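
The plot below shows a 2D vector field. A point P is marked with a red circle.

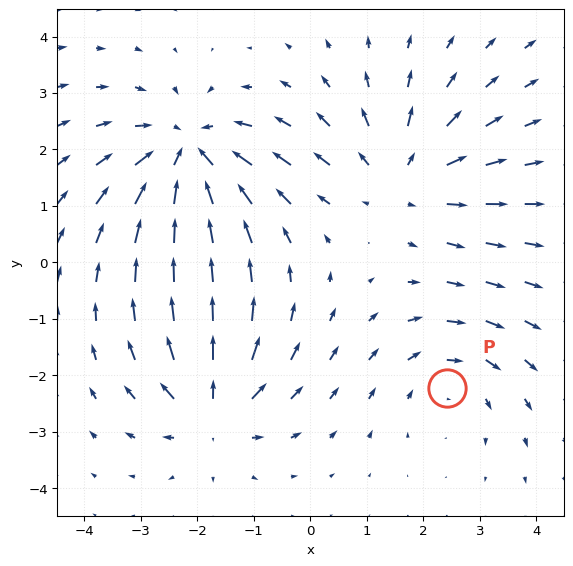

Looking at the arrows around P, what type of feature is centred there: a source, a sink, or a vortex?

At P (2.4, -2.2) the arrows circulate clockwise. Divergence ≈0, curl about -2 — near-zero divergence with nonzero curl is a vortex.

vortex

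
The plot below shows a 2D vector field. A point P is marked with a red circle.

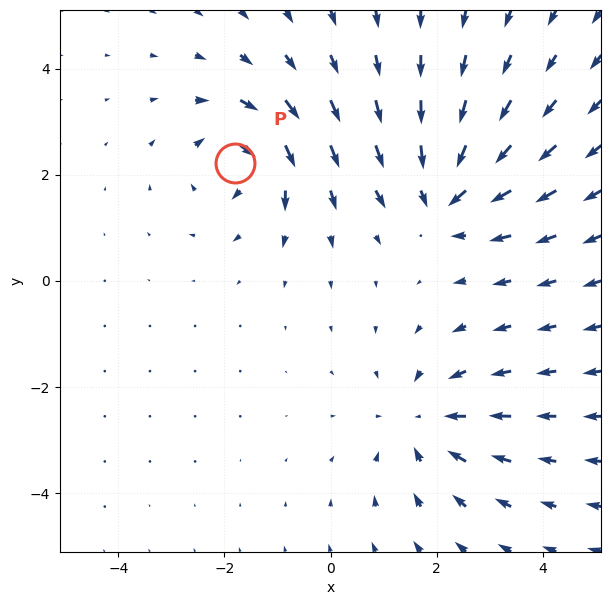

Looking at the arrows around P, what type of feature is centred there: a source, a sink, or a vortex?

vortex

At P (-1.8, 2.2) the arrows circulate clockwise. Divergence ≈0, curl about -4 — near-zero divergence with nonzero curl is a vortex.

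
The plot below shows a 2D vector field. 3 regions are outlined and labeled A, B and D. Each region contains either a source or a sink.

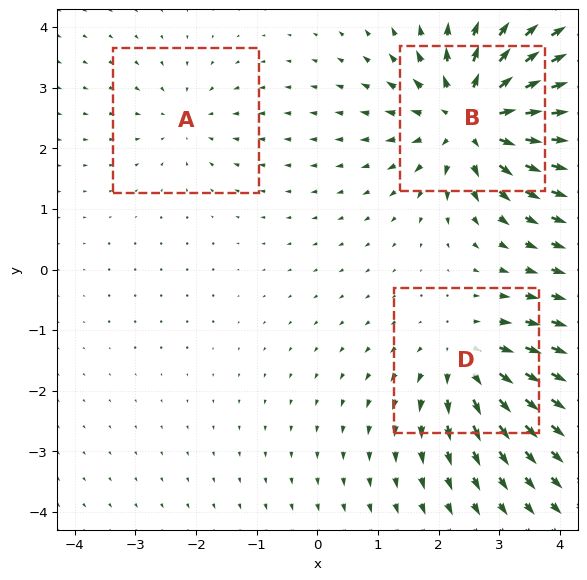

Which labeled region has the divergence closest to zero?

A

Divergence at each region's feature centre — A: about -2, B: about +6, D: about +4. Region A is closest to zero.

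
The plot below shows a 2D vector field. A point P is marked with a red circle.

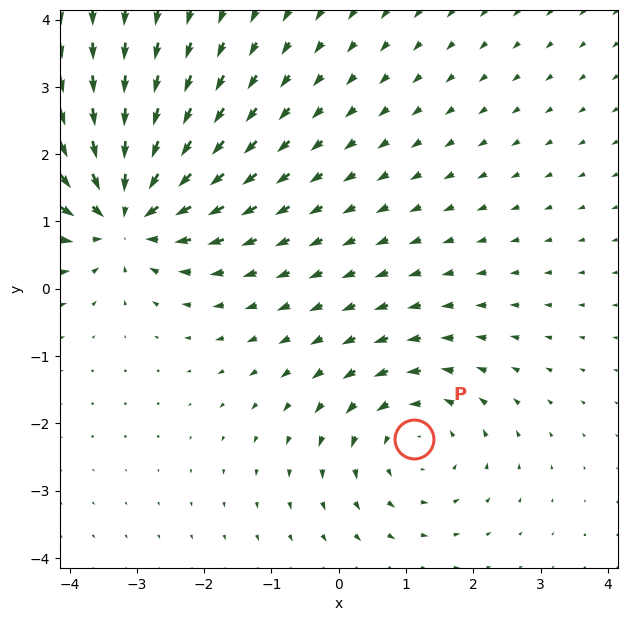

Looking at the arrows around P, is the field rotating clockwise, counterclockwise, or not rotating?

counterclockwise

Near P at (1.1, -2.2) the arrows circulate counterclockwise. The curl (z-component) there is about +3; positive curl means counterclockwise rotation.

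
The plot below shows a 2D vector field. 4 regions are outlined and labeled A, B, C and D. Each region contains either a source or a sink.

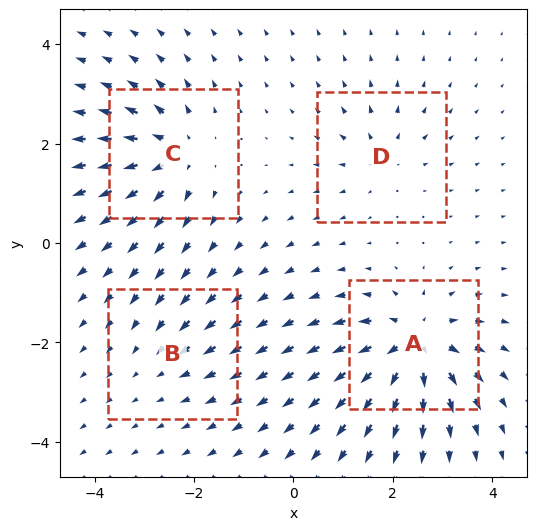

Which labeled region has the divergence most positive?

Divergence at each region's feature centre — A: about +8, B: about -3, C: about +6, D: about +4. Region A is most positive.

A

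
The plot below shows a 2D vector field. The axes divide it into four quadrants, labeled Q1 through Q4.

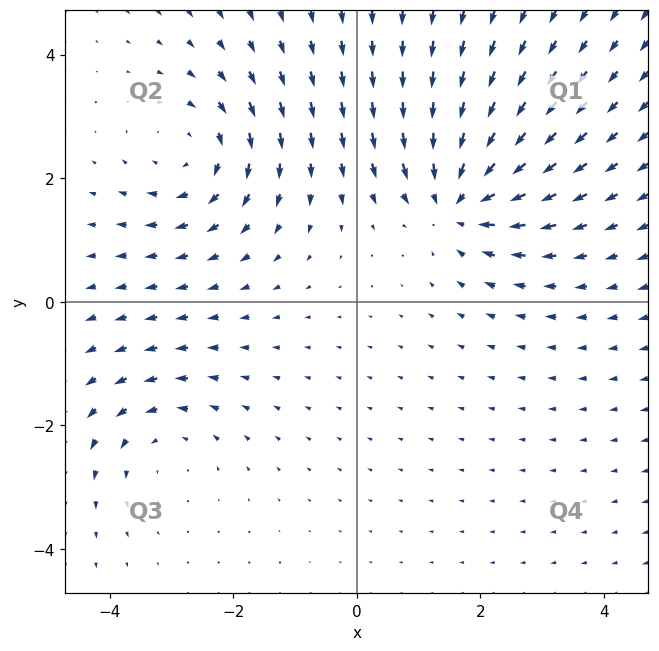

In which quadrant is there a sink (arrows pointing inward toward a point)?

Q1

The sink sits at approximately (1.7, 1.7), which lies in quadrant Q1. The divergence there is about -5, negative as expected for a sink.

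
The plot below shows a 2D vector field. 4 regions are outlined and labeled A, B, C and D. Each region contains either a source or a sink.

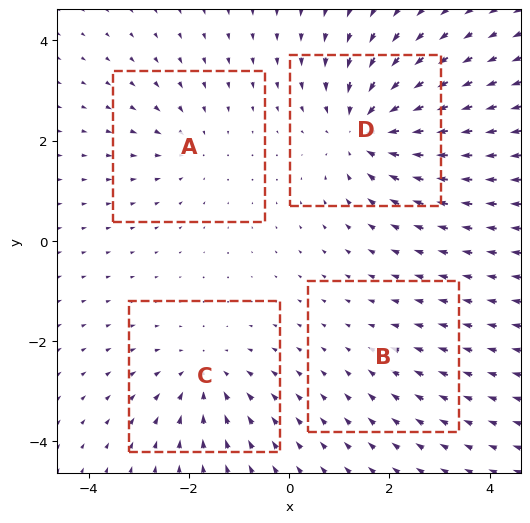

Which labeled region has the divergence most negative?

D

Divergence at each region's feature centre — A: about -3, B: about -2, C: about -4, D: about -7. Region D is most negative.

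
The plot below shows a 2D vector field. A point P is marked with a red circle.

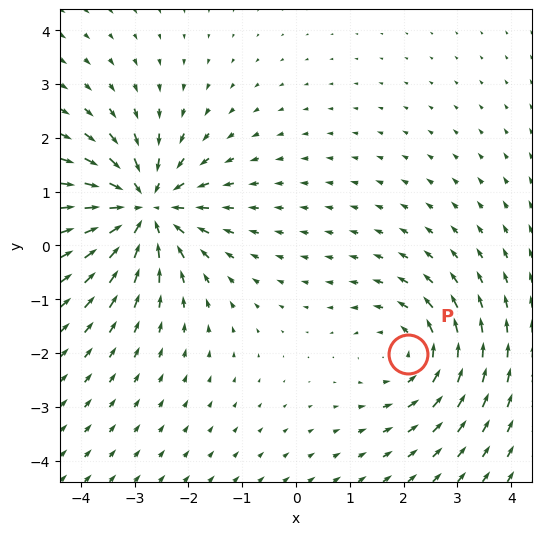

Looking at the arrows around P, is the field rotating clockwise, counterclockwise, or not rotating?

Near P at (2.1, -2.0) the arrows circulate counterclockwise. The curl (z-component) there is about +3; positive curl means counterclockwise rotation.

counterclockwise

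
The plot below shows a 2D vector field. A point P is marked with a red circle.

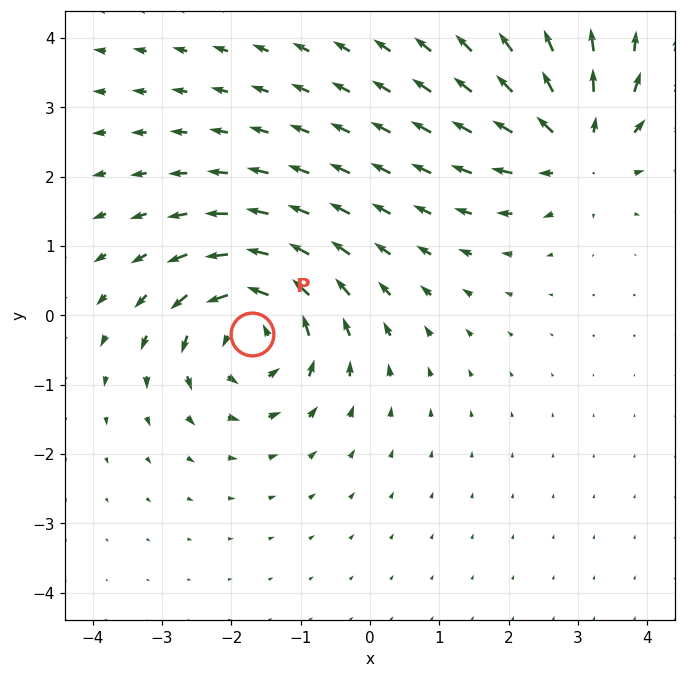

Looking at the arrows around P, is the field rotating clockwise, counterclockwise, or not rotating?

Near P at (-1.7, -0.3) the arrows circulate counterclockwise. The curl (z-component) there is about +6; positive curl means counterclockwise rotation.

counterclockwise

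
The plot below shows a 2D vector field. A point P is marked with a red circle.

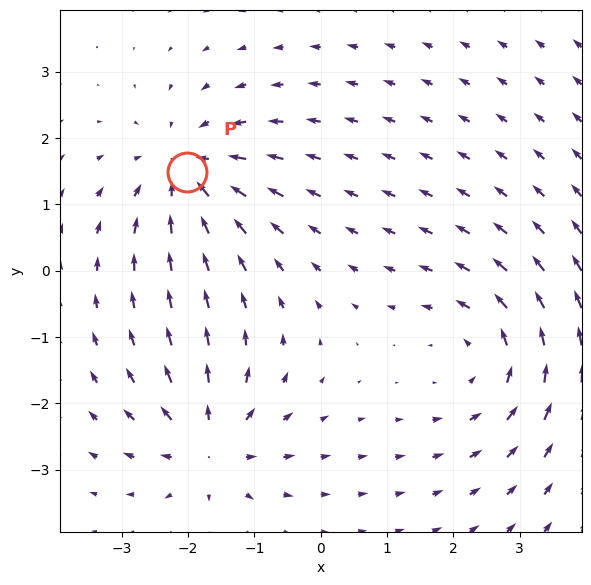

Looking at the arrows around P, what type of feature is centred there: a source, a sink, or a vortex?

At P (-2.0, 1.5) the arrows converge inward. Divergence about -4, curl ≈0 — negative divergence with near-zero curl is a sink.

sink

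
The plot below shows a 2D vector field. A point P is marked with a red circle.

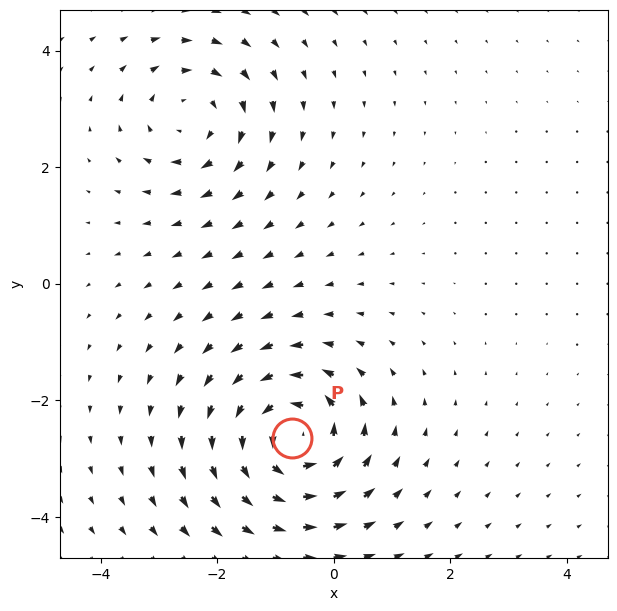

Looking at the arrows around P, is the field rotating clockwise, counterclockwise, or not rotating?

Near P at (-0.7, -2.6) the arrows circulate counterclockwise. The curl (z-component) there is about +6; positive curl means counterclockwise rotation.

counterclockwise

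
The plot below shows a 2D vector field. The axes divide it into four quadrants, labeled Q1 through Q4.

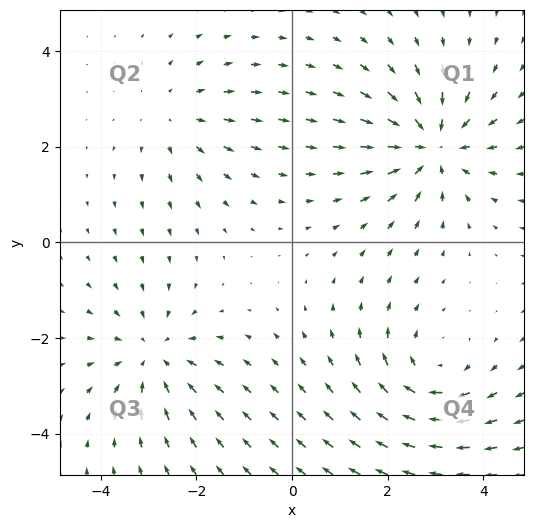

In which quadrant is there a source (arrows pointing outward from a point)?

Q2

The source sits at approximately (-2.5, 2.6), which lies in quadrant Q2. The divergence there is about +2, positive as expected for a source.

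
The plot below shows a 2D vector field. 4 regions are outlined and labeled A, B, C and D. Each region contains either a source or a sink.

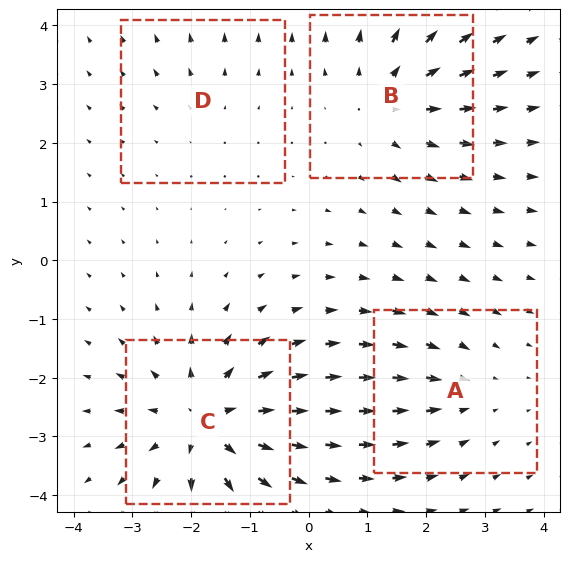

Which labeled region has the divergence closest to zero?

D

Divergence at each region's feature centre — A: about -3, B: about +5, C: about +7, D: about +2. Region D is closest to zero.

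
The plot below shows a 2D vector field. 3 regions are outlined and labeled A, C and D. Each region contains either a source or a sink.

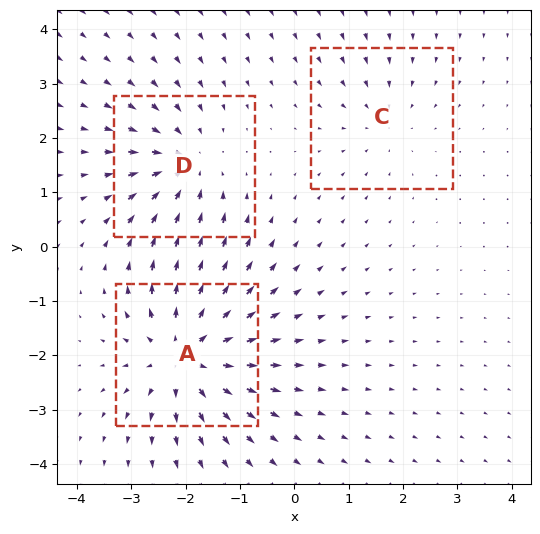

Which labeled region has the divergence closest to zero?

Divergence at each region's feature centre — A: about +5, C: about -2, D: about -3. Region C is closest to zero.

C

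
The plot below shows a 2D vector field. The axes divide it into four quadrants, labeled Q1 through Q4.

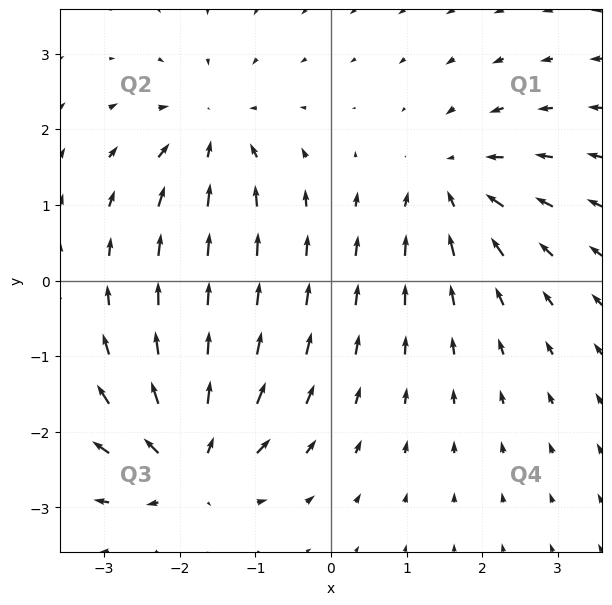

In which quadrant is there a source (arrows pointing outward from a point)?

The source sits at approximately (-1.9, -2.4), which lies in quadrant Q3. The divergence there is about +6, positive as expected for a source.

Q3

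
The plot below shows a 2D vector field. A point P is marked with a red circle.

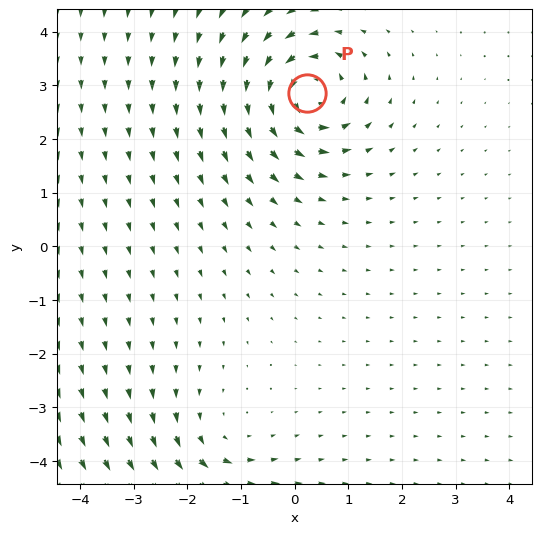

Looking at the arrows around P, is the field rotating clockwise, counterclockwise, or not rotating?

Near P at (0.2, 2.9) the arrows circulate counterclockwise. The curl (z-component) there is about +7; positive curl means counterclockwise rotation.

counterclockwise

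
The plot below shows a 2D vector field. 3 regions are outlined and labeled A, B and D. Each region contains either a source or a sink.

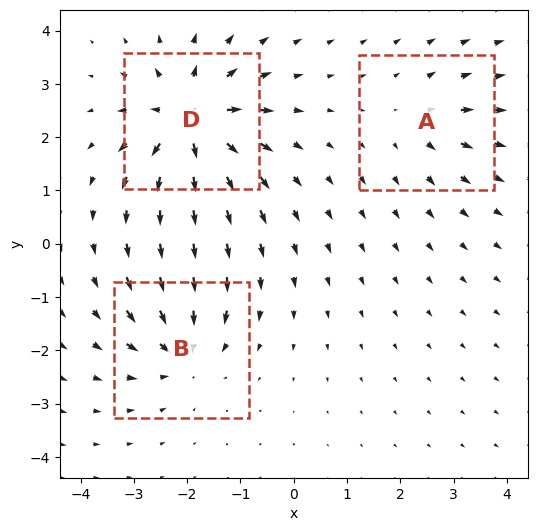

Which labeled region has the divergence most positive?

Divergence at each region's feature centre — A: about +2, B: about -4, D: about +6. Region D is most positive.

D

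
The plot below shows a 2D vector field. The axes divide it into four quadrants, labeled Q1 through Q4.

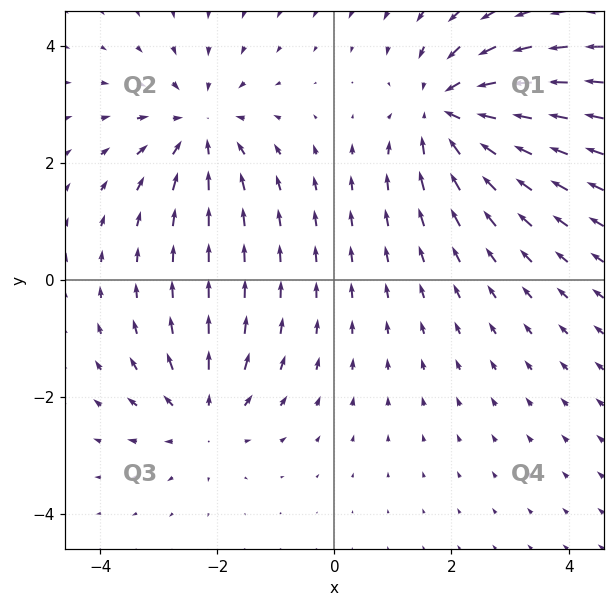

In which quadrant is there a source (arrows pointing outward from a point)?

The source sits at approximately (-2.2, -2.3), which lies in quadrant Q3. The divergence there is about +3, positive as expected for a source.

Q3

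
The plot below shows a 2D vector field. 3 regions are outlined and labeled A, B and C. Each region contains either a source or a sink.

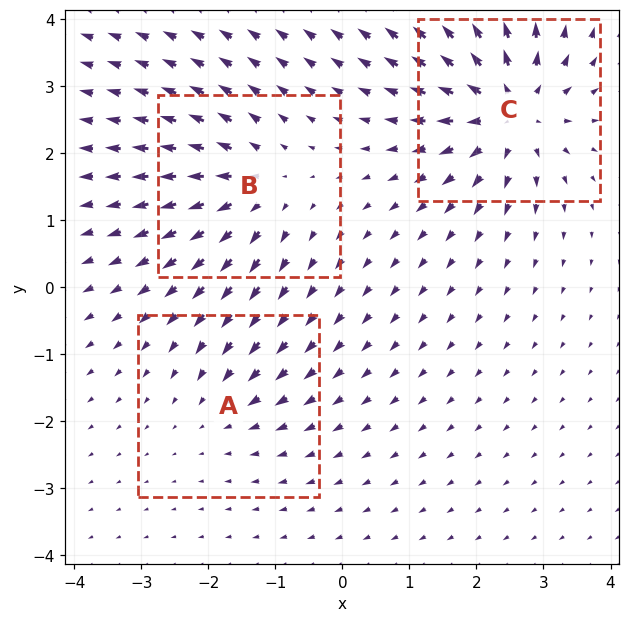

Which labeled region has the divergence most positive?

C

Divergence at each region's feature centre — A: about -2, B: about +4, C: about +6. Region C is most positive.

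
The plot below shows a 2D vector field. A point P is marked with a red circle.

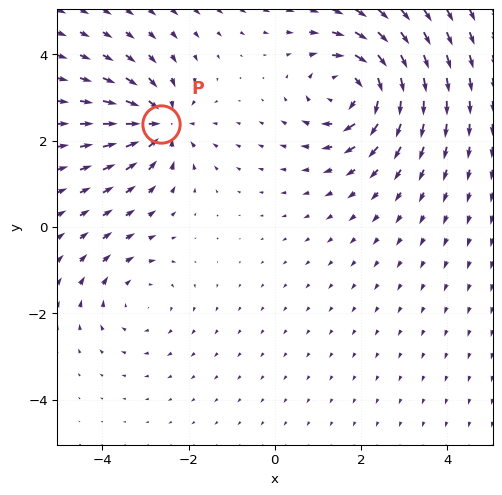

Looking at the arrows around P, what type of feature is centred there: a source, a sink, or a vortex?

At P (-2.6, 2.4) the arrows converge inward. Divergence about -5, curl ≈0 — negative divergence with near-zero curl is a sink.

sink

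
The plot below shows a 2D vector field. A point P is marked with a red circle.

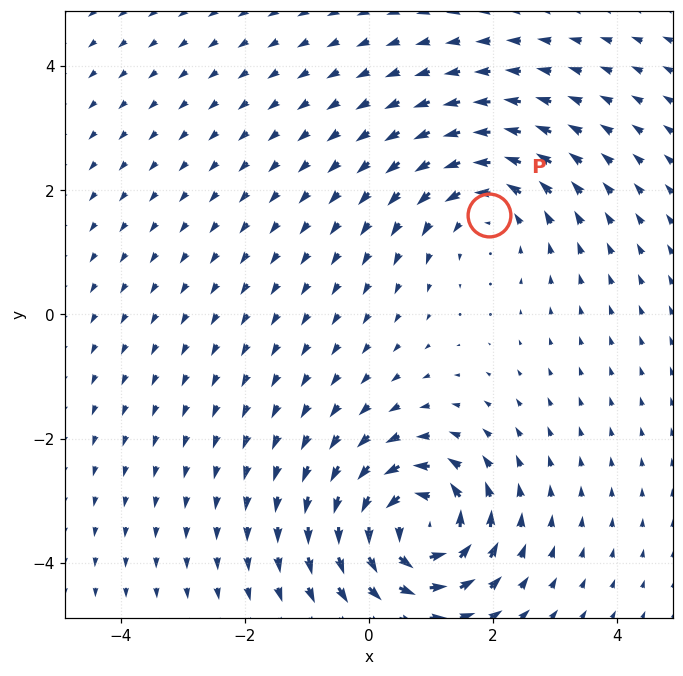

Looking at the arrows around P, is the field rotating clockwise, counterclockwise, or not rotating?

counterclockwise

Near P at (1.9, 1.6) the arrows circulate counterclockwise. The curl (z-component) there is about +3; positive curl means counterclockwise rotation.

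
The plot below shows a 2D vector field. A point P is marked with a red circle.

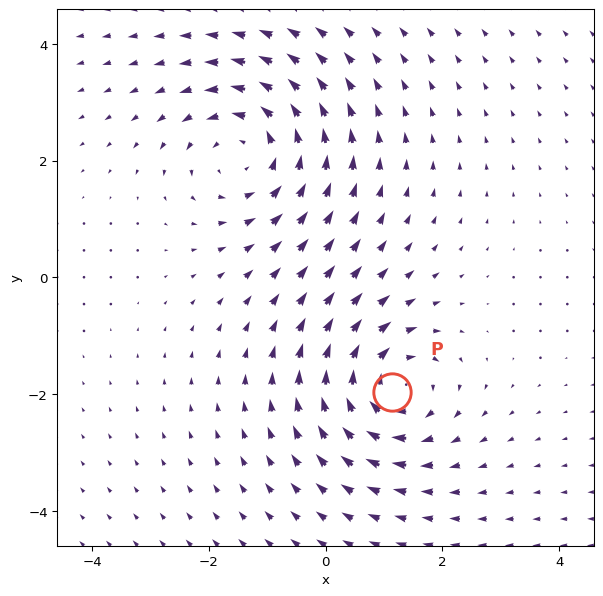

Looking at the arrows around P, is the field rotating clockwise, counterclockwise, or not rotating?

Near P at (1.1, -2.0) the arrows circulate clockwise. The curl (z-component) there is about -5; negative curl means clockwise rotation.

clockwise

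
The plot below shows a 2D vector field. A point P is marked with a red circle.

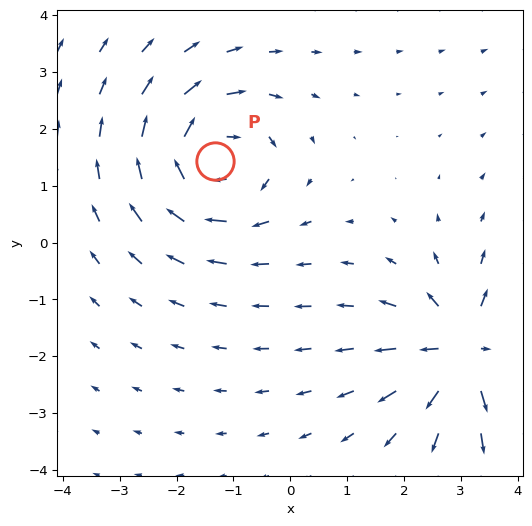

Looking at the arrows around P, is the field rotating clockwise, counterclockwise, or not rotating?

clockwise

Near P at (-1.3, 1.4) the arrows circulate clockwise. The curl (z-component) there is about -5; negative curl means clockwise rotation.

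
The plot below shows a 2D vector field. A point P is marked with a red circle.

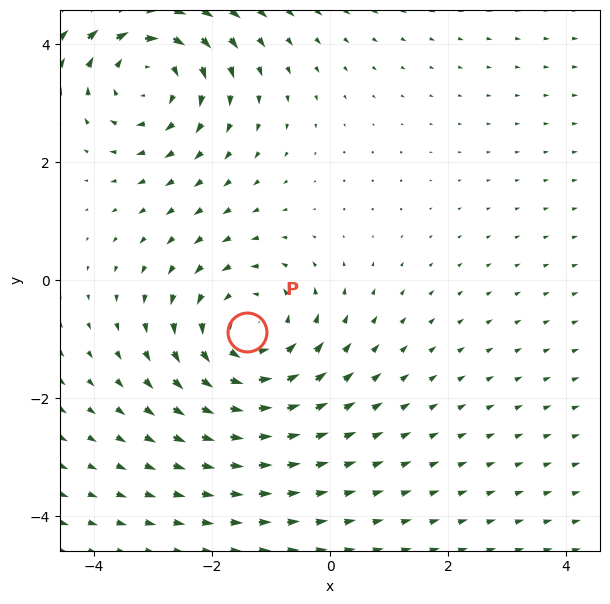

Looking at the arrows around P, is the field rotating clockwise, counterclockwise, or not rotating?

Near P at (-1.4, -0.9) the arrows circulate counterclockwise. The curl (z-component) there is about +2; positive curl means counterclockwise rotation.

counterclockwise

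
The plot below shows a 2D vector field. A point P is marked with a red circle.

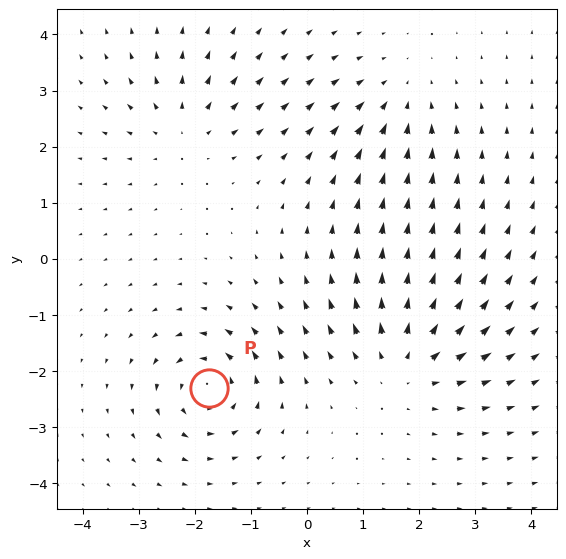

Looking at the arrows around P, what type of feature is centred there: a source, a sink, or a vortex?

vortex

At P (-1.7, -2.3) the arrows circulate counterclockwise. Divergence ≈0, curl about +6 — near-zero divergence with nonzero curl is a vortex.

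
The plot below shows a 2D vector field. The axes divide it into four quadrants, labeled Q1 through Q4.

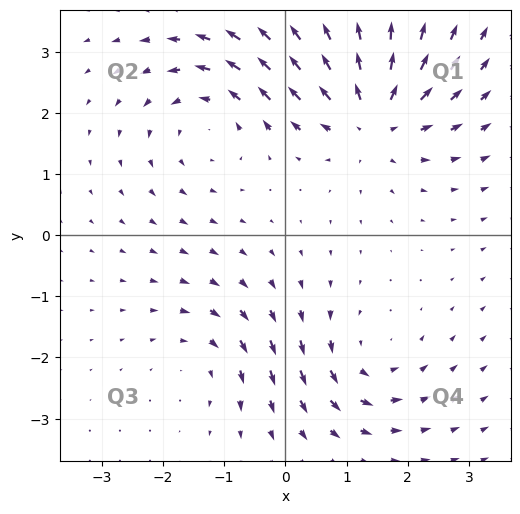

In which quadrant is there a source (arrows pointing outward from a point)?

Q1

The source sits at approximately (1.4, 2.0), which lies in quadrant Q1. The divergence there is about +5, positive as expected for a source.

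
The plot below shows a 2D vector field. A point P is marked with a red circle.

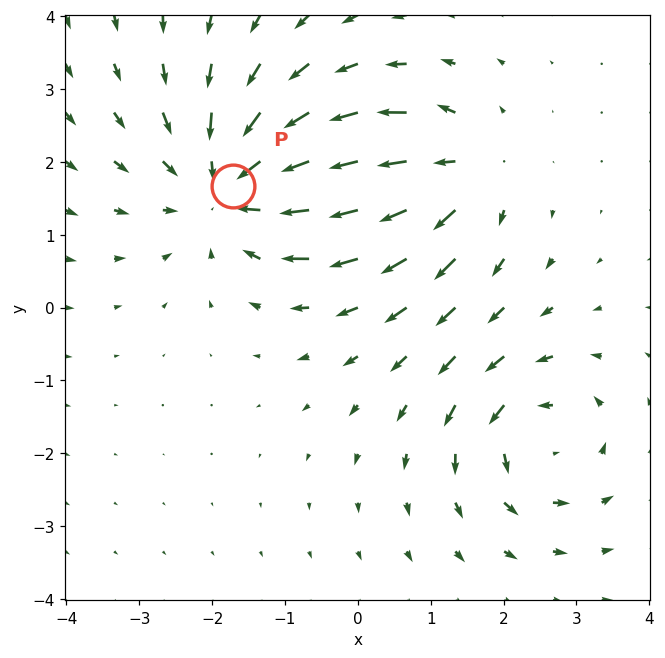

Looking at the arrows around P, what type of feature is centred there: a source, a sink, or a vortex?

At P (-1.7, 1.7) the arrows converge inward. Divergence about -4, curl ≈0 — negative divergence with near-zero curl is a sink.

sink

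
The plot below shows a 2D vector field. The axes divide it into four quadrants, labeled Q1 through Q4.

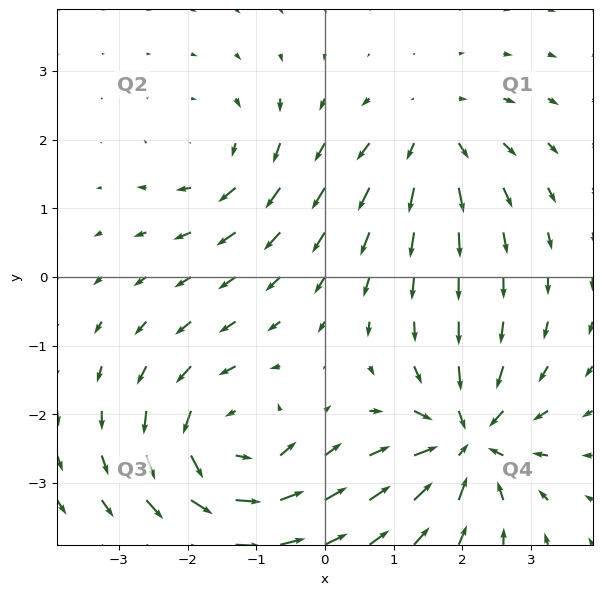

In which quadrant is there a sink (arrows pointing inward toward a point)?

The sink sits at approximately (2.1, -2.4), which lies in quadrant Q4. The divergence there is about -6, negative as expected for a sink.

Q4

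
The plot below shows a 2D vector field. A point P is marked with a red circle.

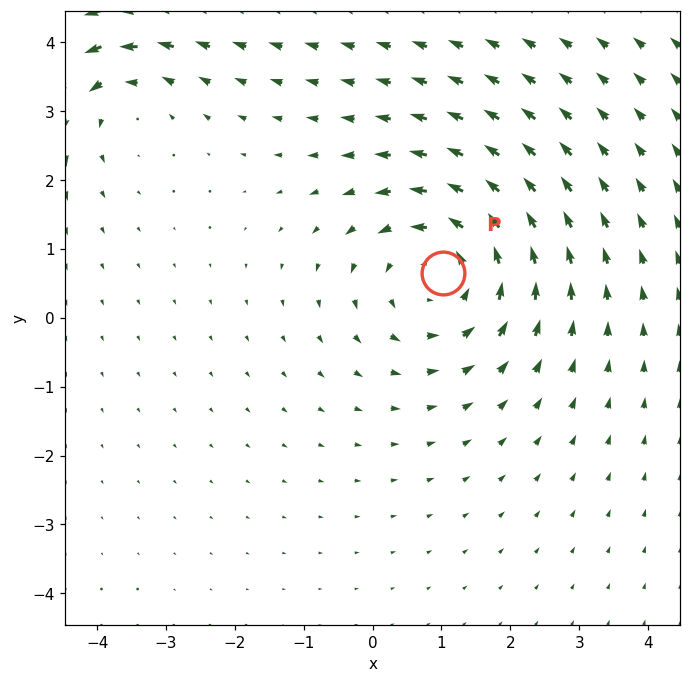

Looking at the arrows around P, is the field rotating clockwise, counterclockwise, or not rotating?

counterclockwise

Near P at (1.0, 0.6) the arrows circulate counterclockwise. The curl (z-component) there is about +3; positive curl means counterclockwise rotation.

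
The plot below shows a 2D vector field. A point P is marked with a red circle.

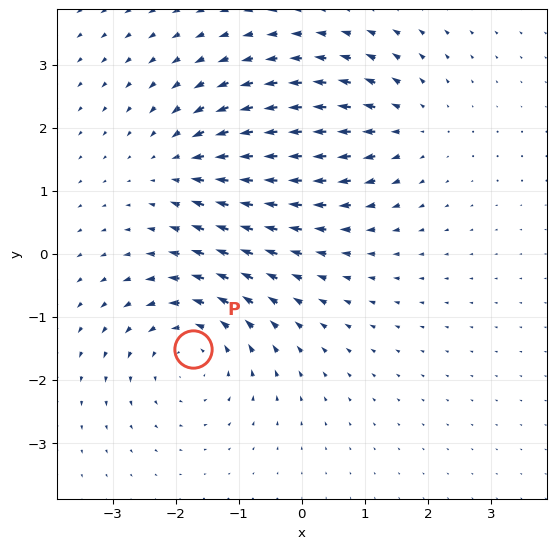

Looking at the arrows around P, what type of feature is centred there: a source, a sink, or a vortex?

At P (-1.7, -1.5) the arrows circulate counterclockwise. Divergence ≈0, curl about +4 — near-zero divergence with nonzero curl is a vortex.

vortex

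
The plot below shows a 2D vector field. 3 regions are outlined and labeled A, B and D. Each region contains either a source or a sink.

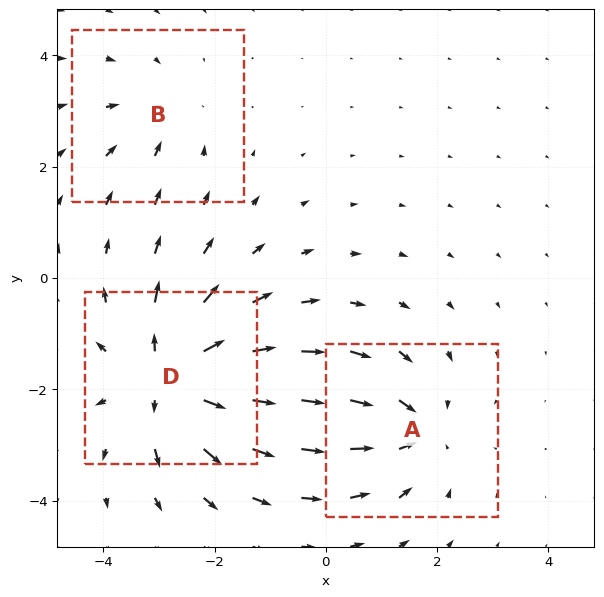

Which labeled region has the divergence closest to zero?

B

Divergence at each region's feature centre — A: about -3, B: about -2, D: about +5. Region B is closest to zero.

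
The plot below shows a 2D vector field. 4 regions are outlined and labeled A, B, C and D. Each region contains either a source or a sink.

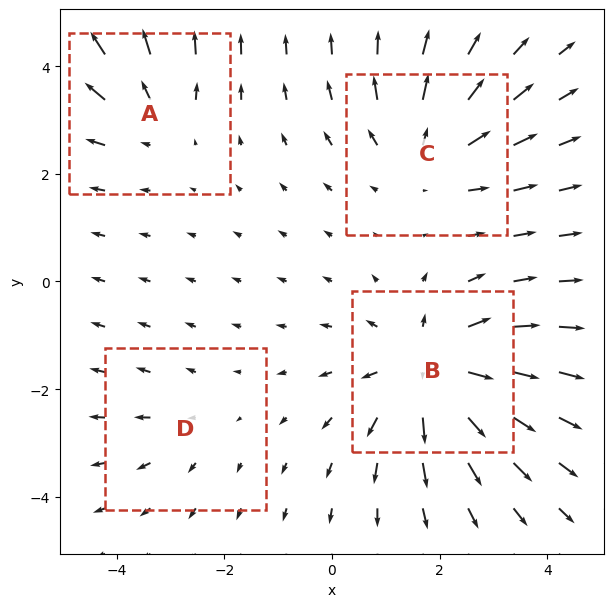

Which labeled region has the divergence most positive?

Divergence at each region's feature centre — A: about +3, B: about +6, C: about +4, D: about +2. Region B is most positive.

B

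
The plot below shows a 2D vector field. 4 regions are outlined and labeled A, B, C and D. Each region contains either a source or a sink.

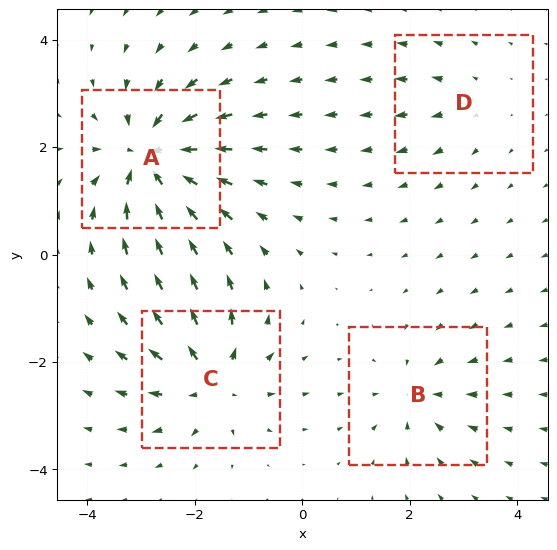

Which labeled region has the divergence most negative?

A

Divergence at each region's feature centre — A: about -8, B: about -4, C: about +6, D: about +2. Region A is most negative.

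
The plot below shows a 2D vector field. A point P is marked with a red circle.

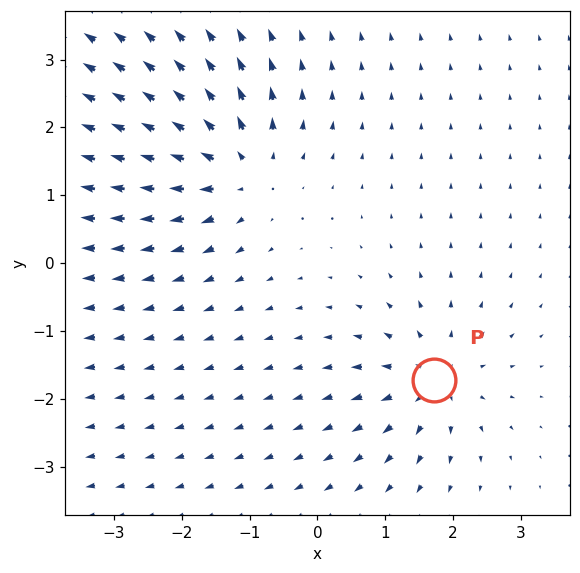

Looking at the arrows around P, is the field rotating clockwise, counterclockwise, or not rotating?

not rotating

Near P at (1.7, -1.7) the arrows show no circulation. The curl there is ≈0.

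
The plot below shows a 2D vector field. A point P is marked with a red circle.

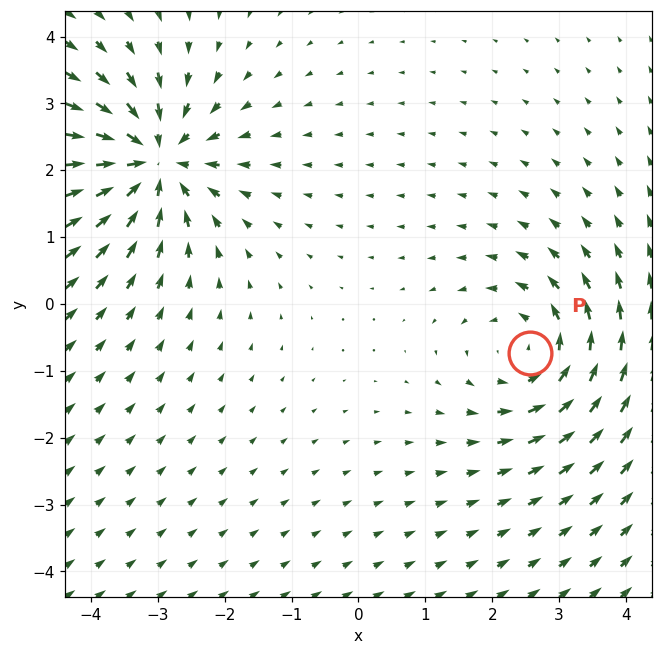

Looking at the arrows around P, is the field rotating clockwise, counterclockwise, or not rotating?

counterclockwise

Near P at (2.6, -0.7) the arrows circulate counterclockwise. The curl (z-component) there is about +3; positive curl means counterclockwise rotation.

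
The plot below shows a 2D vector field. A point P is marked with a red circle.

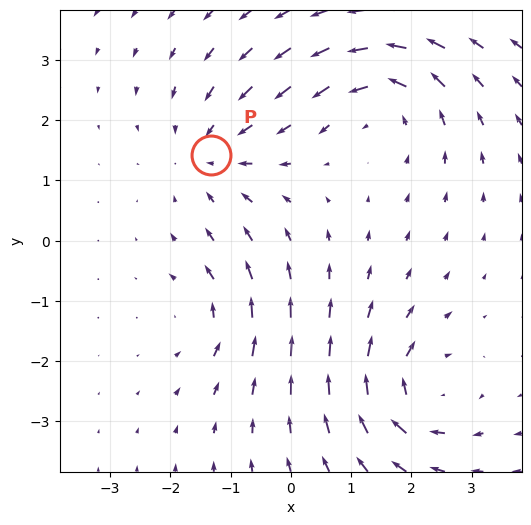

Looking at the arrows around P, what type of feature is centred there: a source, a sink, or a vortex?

At P (-1.3, 1.4) the arrows converge inward. Divergence about -4, curl ≈0 — negative divergence with near-zero curl is a sink.

sink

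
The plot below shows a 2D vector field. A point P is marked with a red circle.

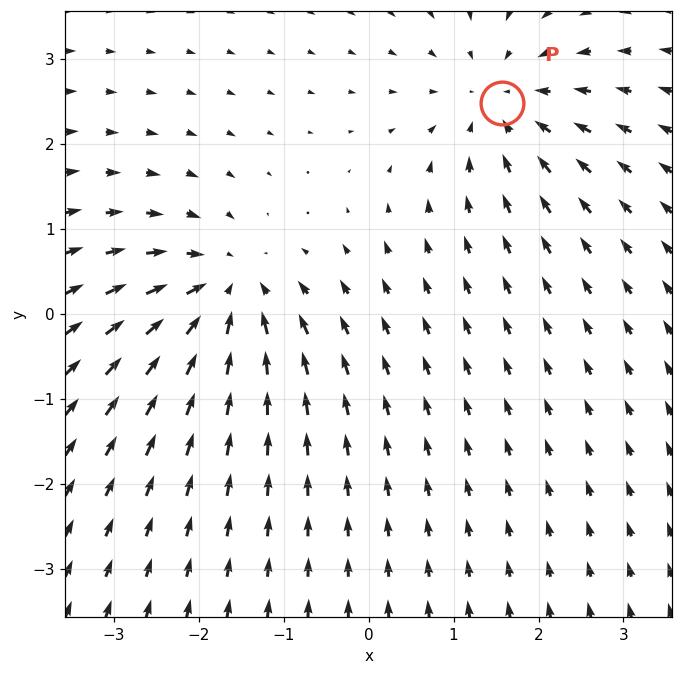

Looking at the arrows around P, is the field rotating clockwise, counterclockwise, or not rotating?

Near P at (1.6, 2.5) the arrows show no circulation. The curl there is ≈0.

not rotating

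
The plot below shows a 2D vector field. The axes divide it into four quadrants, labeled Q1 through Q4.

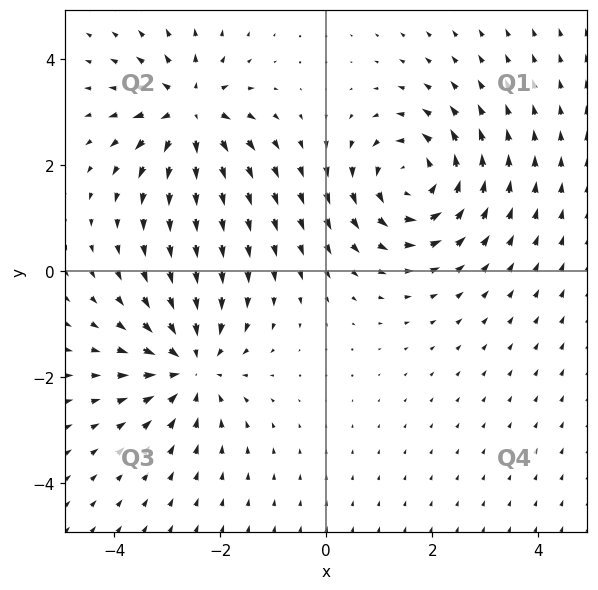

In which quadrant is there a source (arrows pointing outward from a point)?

The source sits at approximately (-2.6, 3.0), which lies in quadrant Q2. The divergence there is about +4, positive as expected for a source.

Q2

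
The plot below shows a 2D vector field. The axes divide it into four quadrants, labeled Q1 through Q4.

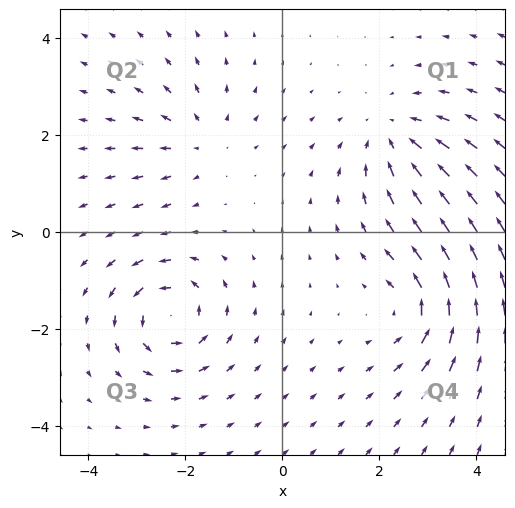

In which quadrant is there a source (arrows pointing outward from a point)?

The source sits at approximately (-1.6, 1.9), which lies in quadrant Q2. The divergence there is about +3, positive as expected for a source.

Q2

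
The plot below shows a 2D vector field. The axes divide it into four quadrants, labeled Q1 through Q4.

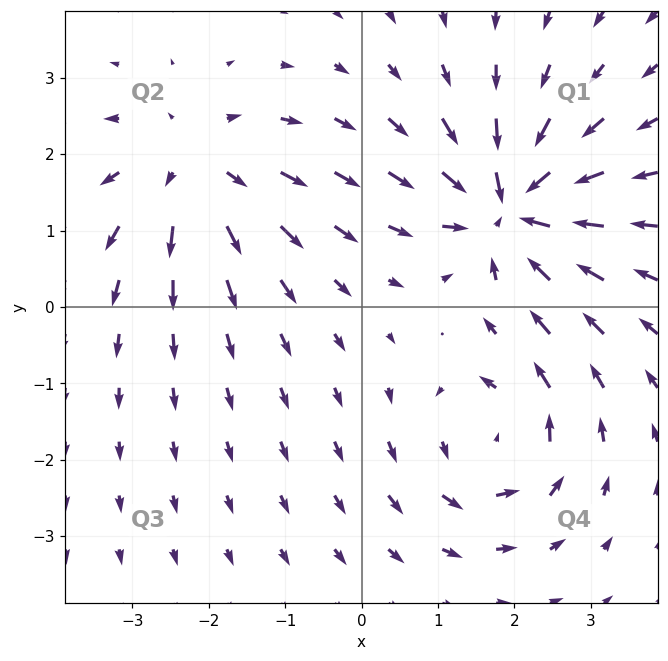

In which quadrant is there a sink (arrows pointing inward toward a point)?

Q1

The sink sits at approximately (1.9, 1.3), which lies in quadrant Q1. The divergence there is about -7, negative as expected for a sink.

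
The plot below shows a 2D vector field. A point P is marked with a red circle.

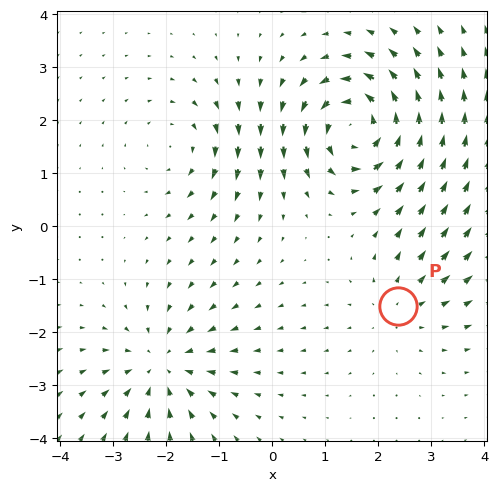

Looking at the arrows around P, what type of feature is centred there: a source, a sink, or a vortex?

source

At P (2.4, -1.5) the arrows spread outward. Divergence about +2, curl ≈0 — positive divergence with near-zero curl is a source.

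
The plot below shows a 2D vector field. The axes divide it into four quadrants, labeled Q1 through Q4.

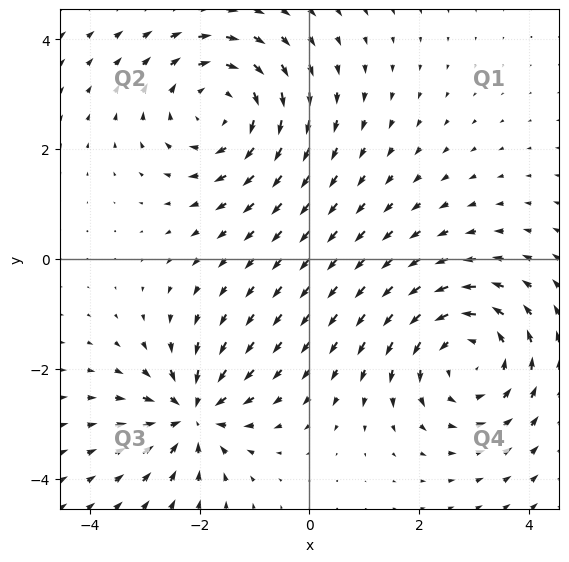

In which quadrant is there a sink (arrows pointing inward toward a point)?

Q3

The sink sits at approximately (-2.1, -2.8), which lies in quadrant Q3. The divergence there is about -5, negative as expected for a sink.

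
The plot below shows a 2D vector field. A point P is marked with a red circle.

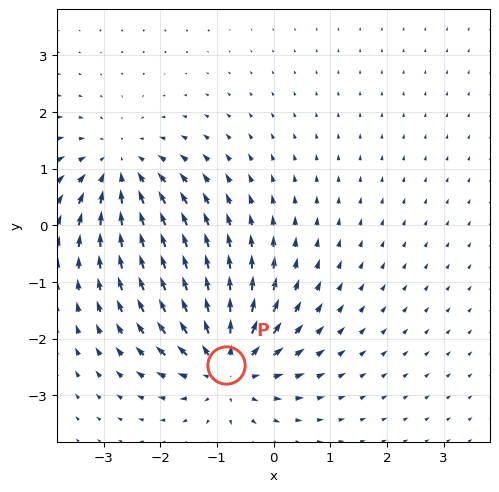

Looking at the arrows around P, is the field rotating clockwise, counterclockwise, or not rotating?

not rotating

Near P at (-0.8, -2.5) the arrows show no circulation. The curl there is ≈0.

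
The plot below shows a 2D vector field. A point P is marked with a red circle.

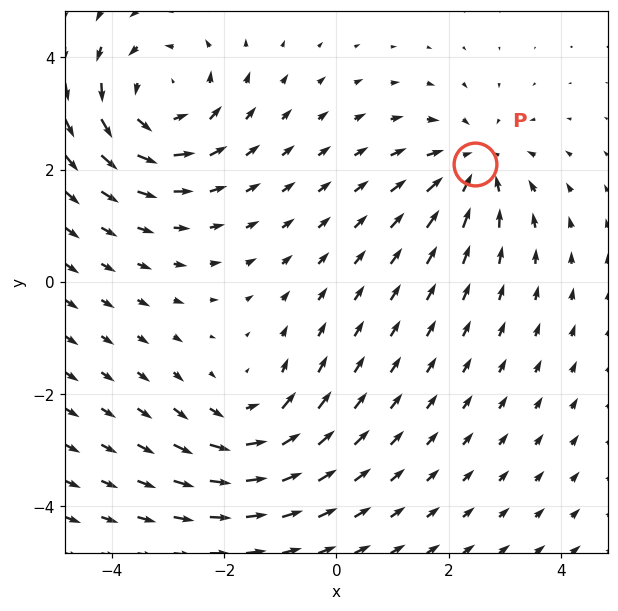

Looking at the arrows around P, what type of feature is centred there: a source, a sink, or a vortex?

sink

At P (2.5, 2.1) the arrows converge inward. Divergence about -4, curl ≈0 — negative divergence with near-zero curl is a sink.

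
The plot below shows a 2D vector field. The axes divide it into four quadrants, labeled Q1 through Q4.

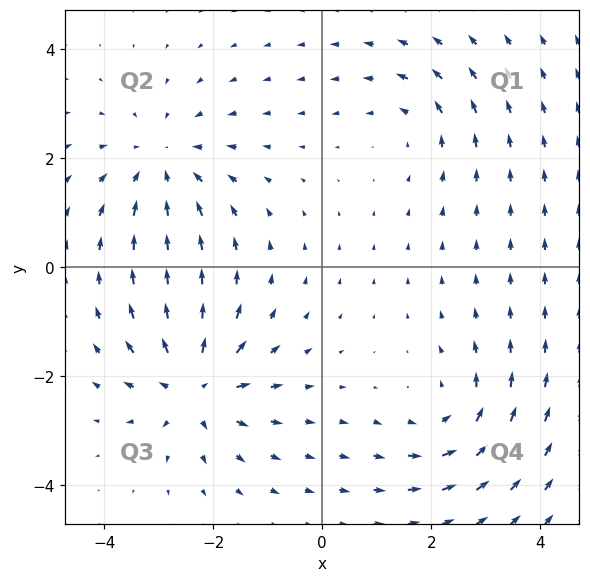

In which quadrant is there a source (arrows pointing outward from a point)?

The source sits at approximately (-2.4, -2.2), which lies in quadrant Q3. The divergence there is about +6, positive as expected for a source.

Q3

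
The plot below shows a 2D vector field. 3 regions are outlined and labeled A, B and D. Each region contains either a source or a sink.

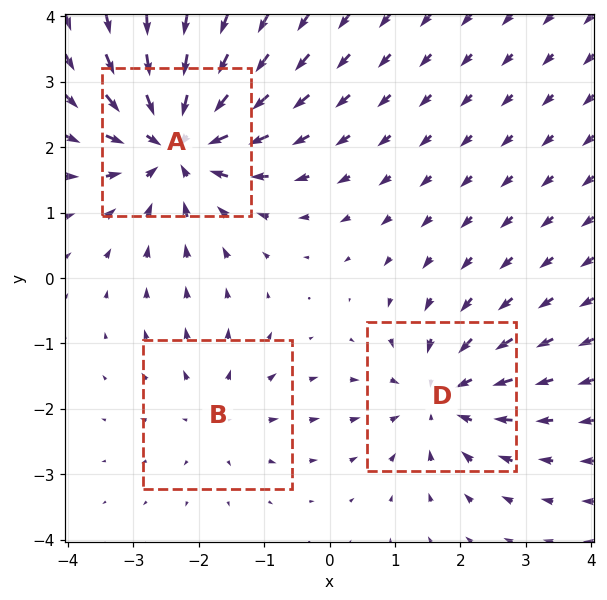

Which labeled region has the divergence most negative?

Divergence at each region's feature centre — A: about -5, B: about +2, D: about -4. Region A is most negative.

A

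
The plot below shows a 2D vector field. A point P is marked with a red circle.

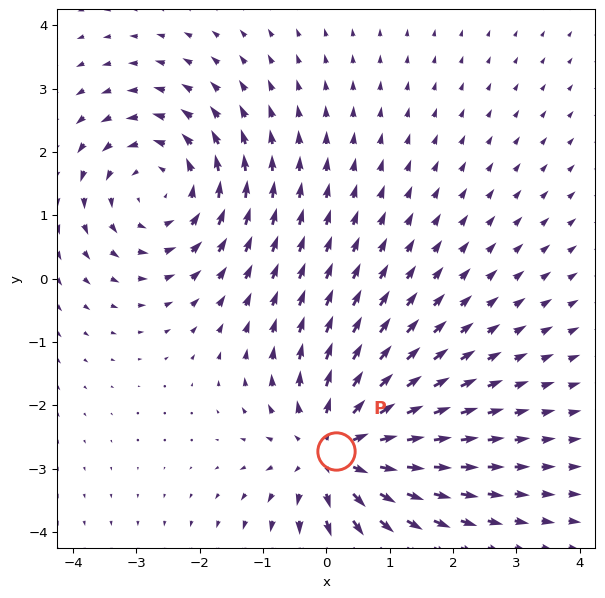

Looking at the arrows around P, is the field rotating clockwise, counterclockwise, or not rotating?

not rotating

Near P at (0.1, -2.7) the arrows show no circulation. The curl there is ≈0.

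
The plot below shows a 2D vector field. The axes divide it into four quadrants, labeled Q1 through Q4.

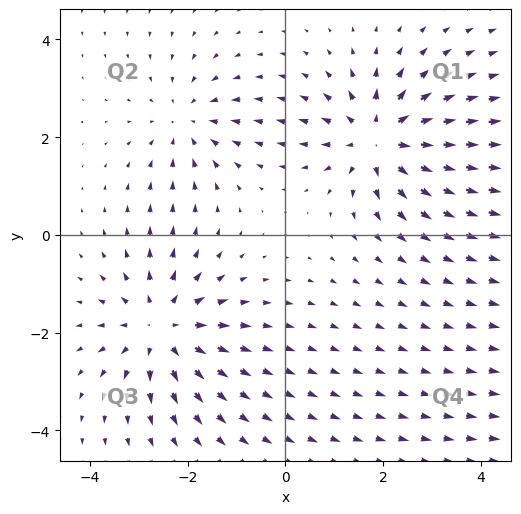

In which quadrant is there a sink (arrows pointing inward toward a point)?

Q2

The sink sits at approximately (-2.0, 2.3), which lies in quadrant Q2. The divergence there is about -3, negative as expected for a sink.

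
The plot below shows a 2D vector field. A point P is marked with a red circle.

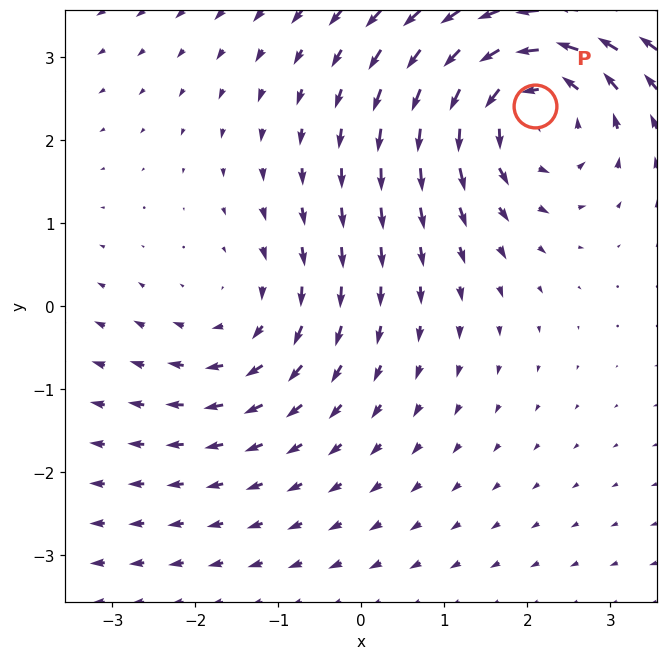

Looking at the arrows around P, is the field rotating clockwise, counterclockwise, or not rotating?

counterclockwise

Near P at (2.1, 2.4) the arrows circulate counterclockwise. The curl (z-component) there is about +4; positive curl means counterclockwise rotation.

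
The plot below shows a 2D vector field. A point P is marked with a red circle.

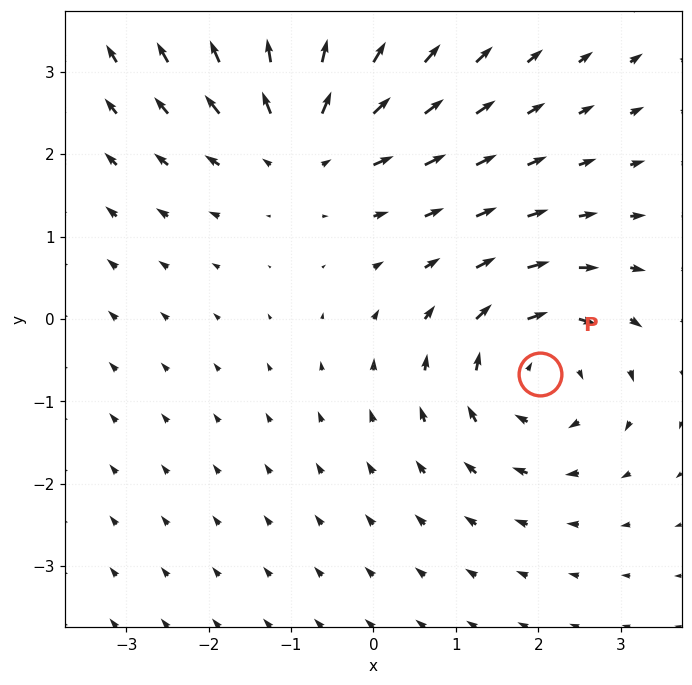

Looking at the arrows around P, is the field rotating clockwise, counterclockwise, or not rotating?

Near P at (2.0, -0.7) the arrows circulate clockwise. The curl (z-component) there is about -3; negative curl means clockwise rotation.

clockwise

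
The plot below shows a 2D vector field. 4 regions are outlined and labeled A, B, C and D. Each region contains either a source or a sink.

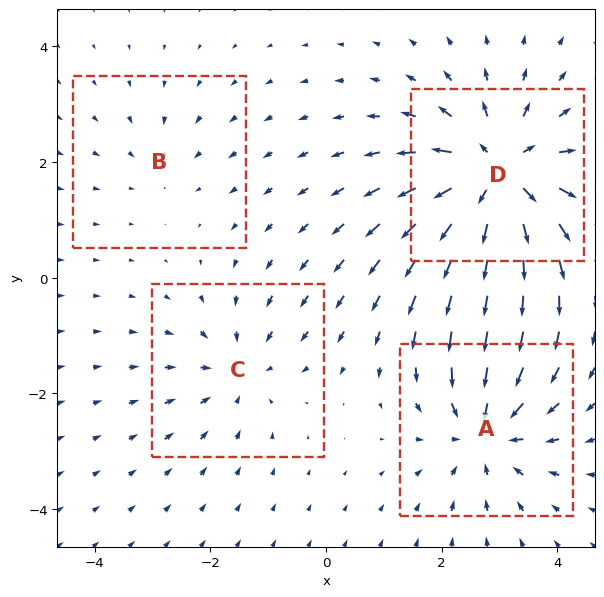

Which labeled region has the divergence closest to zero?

B

Divergence at each region's feature centre — A: about -5, B: about -2, C: about -3, D: about +7. Region B is closest to zero.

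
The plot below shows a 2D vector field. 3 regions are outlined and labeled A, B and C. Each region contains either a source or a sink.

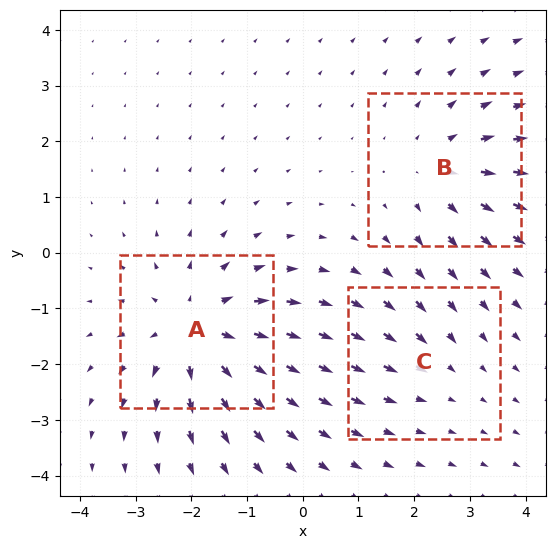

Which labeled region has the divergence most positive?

A

Divergence at each region's feature centre — A: about +5, B: about +3, C: about -2. Region A is most positive.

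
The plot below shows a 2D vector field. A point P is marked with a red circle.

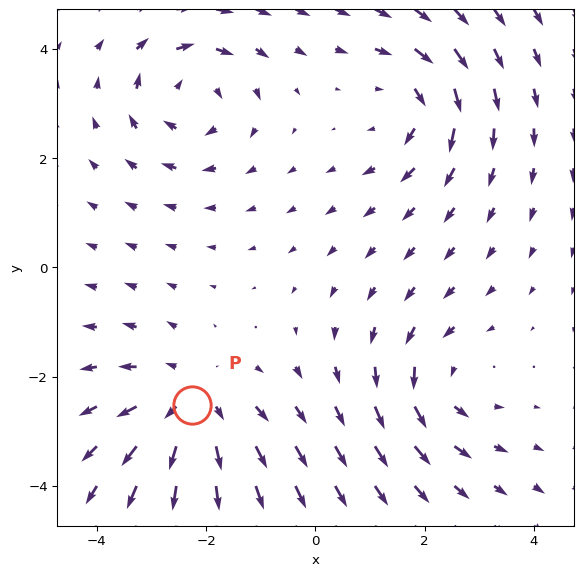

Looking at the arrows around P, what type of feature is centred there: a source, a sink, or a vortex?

At P (-2.3, -2.5) the arrows spread outward. Divergence about +3, curl ≈0 — positive divergence with near-zero curl is a source.

source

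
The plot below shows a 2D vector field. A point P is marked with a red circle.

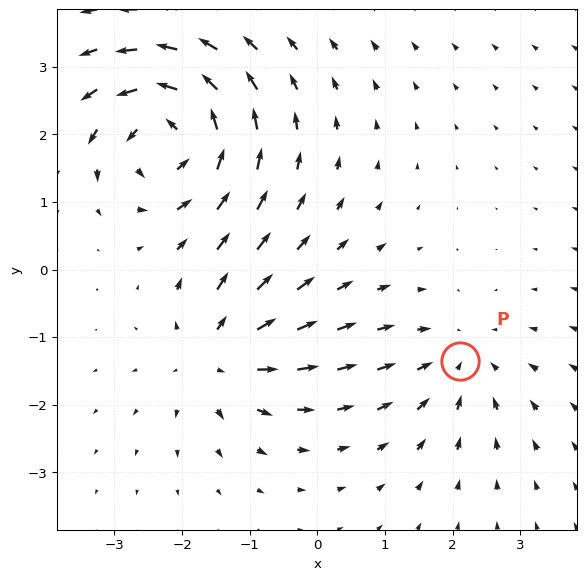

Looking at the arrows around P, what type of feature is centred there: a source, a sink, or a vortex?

sink

At P (2.1, -1.4) the arrows converge inward. Divergence about -3, curl ≈0 — negative divergence with near-zero curl is a sink.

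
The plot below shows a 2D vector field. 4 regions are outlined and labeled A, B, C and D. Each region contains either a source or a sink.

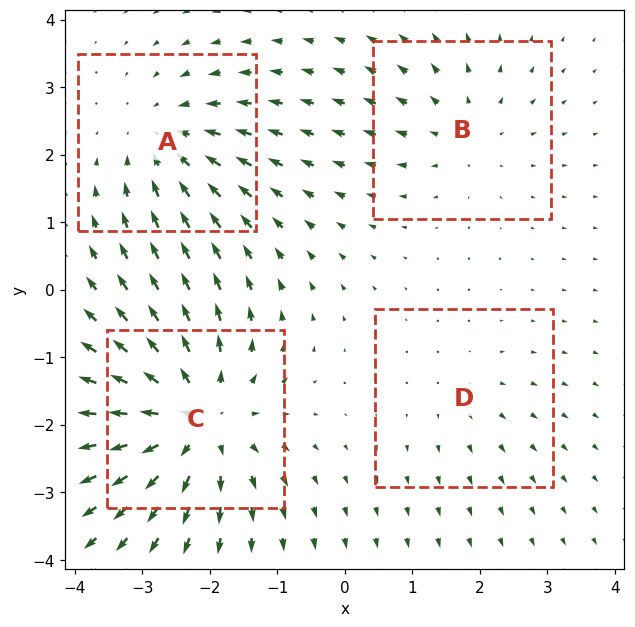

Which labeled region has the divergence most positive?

Divergence at each region's feature centre — A: about -4, B: about +3, C: about +7, D: about +2. Region C is most positive.

C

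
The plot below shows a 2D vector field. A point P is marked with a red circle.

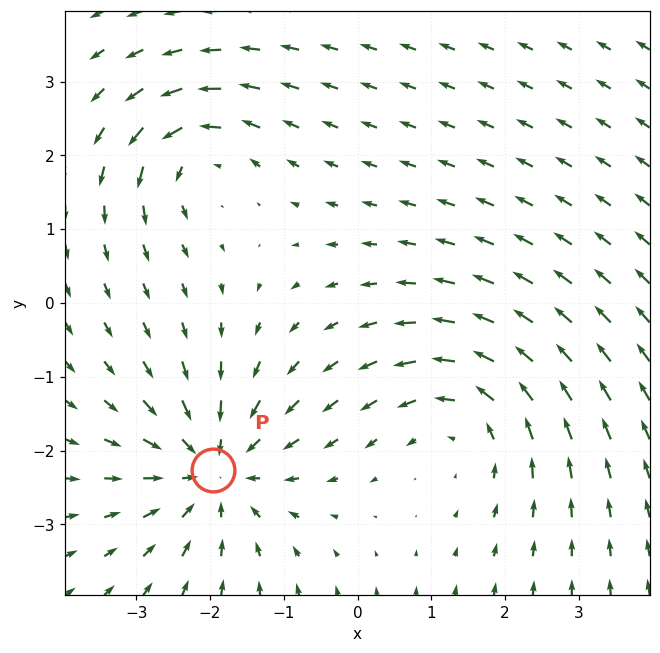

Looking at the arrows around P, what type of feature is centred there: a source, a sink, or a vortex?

At P (-2.0, -2.3) the arrows converge inward. Divergence about -4, curl ≈0 — negative divergence with near-zero curl is a sink.

sink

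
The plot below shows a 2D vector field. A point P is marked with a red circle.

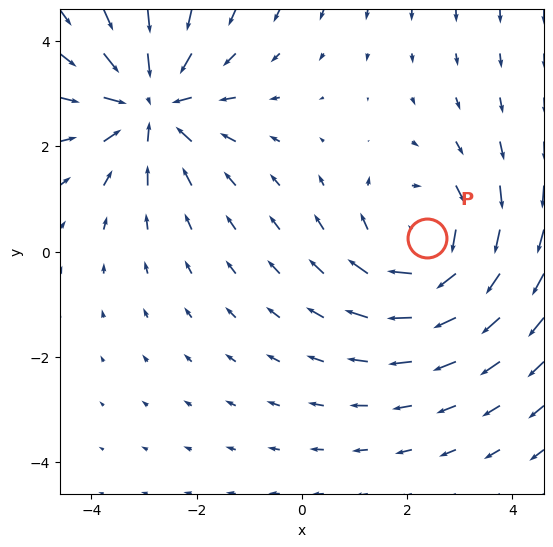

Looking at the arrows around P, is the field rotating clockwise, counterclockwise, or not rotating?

Near P at (2.4, 0.3) the arrows circulate clockwise. The curl (z-component) there is about -3; negative curl means clockwise rotation.

clockwise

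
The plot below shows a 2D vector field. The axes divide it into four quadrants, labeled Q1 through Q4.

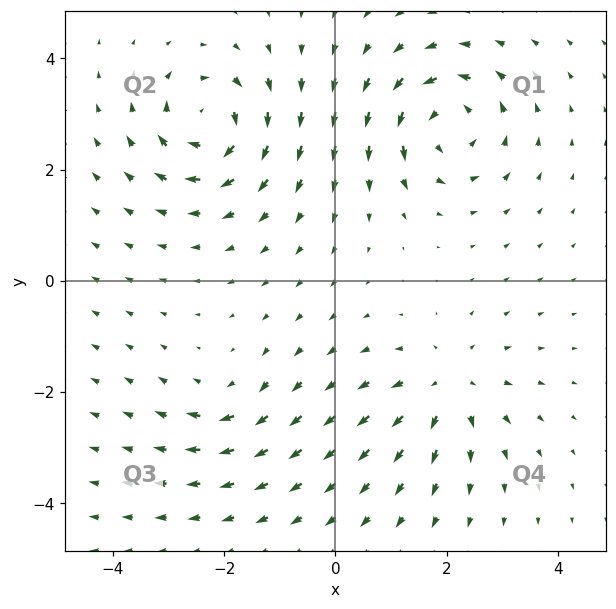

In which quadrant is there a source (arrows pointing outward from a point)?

Q4

The source sits at approximately (2.0, -1.9), which lies in quadrant Q4. The divergence there is about +4, positive as expected for a source.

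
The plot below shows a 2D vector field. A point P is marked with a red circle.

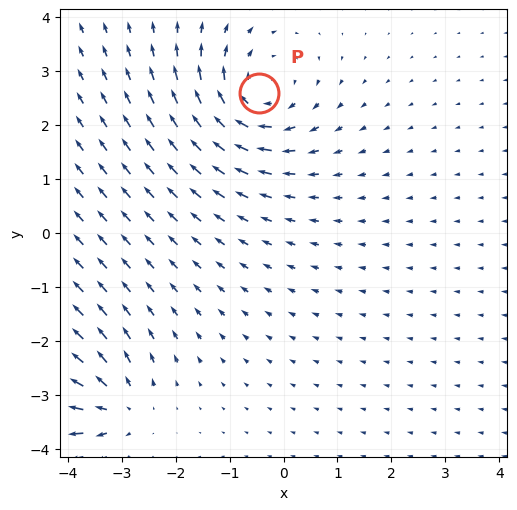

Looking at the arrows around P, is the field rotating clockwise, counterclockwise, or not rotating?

Near P at (-0.5, 2.6) the arrows circulate clockwise. The curl (z-component) there is about -4; negative curl means clockwise rotation.

clockwise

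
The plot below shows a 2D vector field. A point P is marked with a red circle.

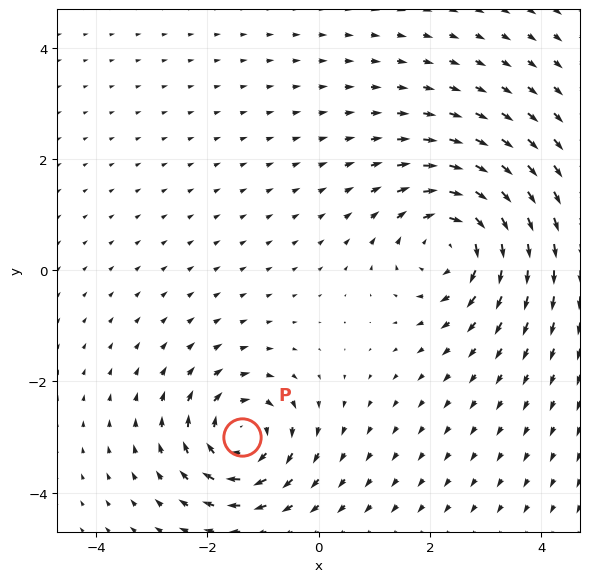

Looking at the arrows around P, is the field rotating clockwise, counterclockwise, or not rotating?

clockwise

Near P at (-1.4, -3.0) the arrows circulate clockwise. The curl (z-component) there is about -6; negative curl means clockwise rotation.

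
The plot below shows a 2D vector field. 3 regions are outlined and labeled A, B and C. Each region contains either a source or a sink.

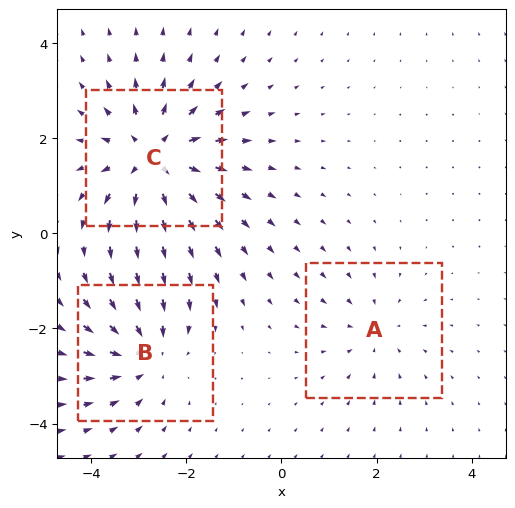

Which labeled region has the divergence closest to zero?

A

Divergence at each region's feature centre — A: about -2, B: about -3, C: about +5. Region A is closest to zero.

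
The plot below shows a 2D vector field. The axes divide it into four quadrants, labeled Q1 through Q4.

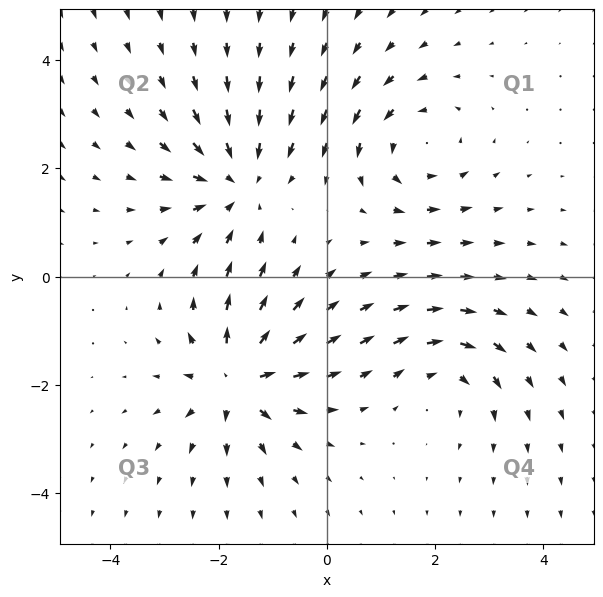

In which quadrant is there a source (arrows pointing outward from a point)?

Q3

The source sits at approximately (-1.7, -1.9), which lies in quadrant Q3. The divergence there is about +6, positive as expected for a source.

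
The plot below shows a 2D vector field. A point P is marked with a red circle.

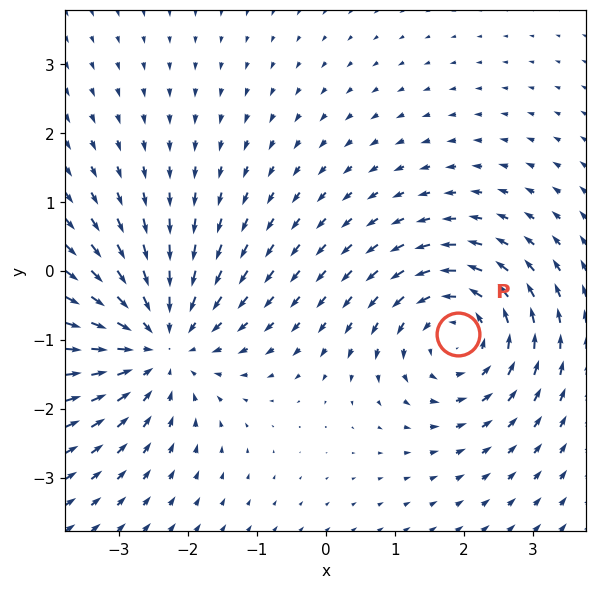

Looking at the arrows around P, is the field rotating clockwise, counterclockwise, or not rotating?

Near P at (1.9, -0.9) the arrows circulate counterclockwise. The curl (z-component) there is about +4; positive curl means counterclockwise rotation.

counterclockwise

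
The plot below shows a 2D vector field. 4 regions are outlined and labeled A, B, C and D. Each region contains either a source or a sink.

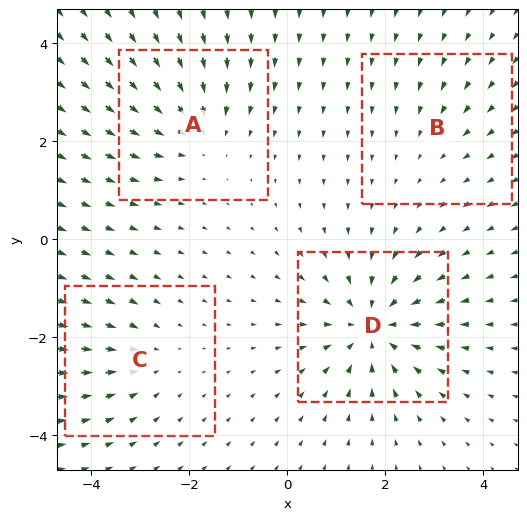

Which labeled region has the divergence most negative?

Divergence at each region's feature centre — A: about -4, B: about -2, C: about -3, D: about -7. Region D is most negative.

D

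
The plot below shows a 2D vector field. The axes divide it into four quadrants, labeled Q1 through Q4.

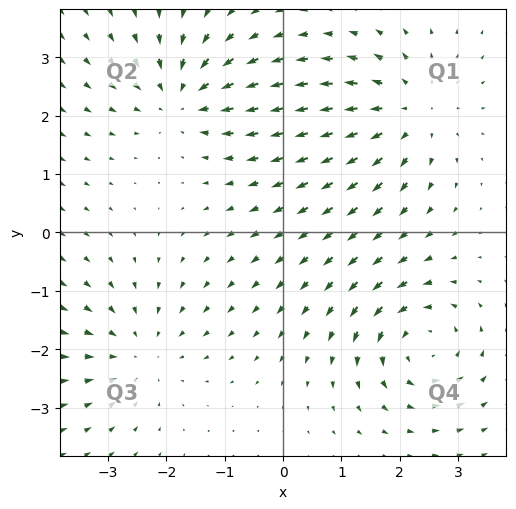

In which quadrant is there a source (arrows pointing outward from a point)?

The source sits at approximately (2.2, 2.0), which lies in quadrant Q1. The divergence there is about +5, positive as expected for a source.

Q1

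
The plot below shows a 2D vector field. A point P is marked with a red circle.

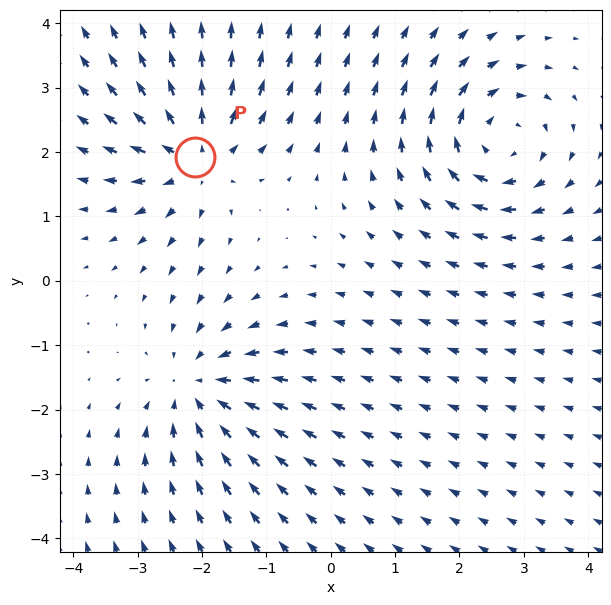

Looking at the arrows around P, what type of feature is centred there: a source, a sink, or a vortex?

source

At P (-2.1, 1.9) the arrows spread outward. Divergence about +6, curl ≈0 — positive divergence with near-zero curl is a source.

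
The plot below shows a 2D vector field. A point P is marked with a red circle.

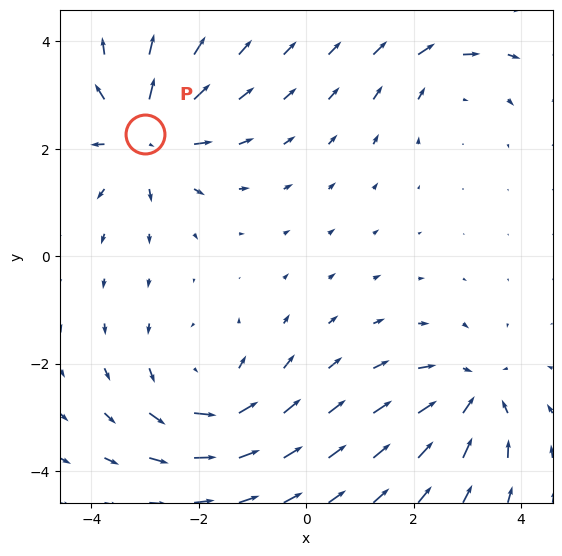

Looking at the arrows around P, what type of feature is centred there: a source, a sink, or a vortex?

source

At P (-3.0, 2.3) the arrows spread outward. Divergence about +5, curl ≈0 — positive divergence with near-zero curl is a source.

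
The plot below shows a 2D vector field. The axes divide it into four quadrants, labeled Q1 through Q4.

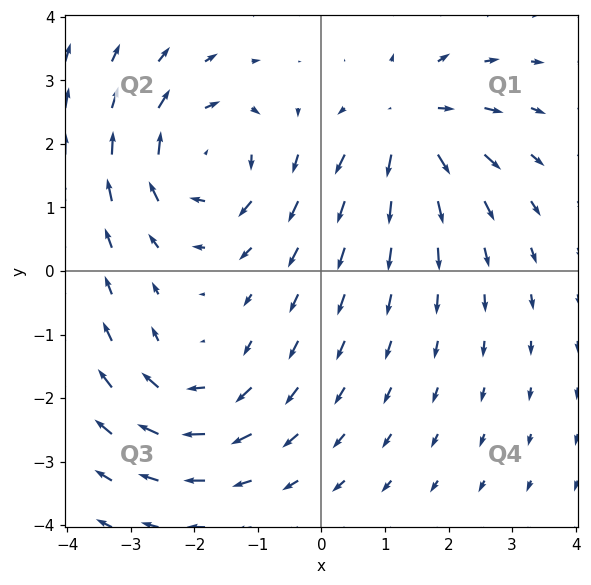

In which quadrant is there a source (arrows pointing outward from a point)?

Q1

The source sits at approximately (1.4, 2.3), which lies in quadrant Q1. The divergence there is about +5, positive as expected for a source.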